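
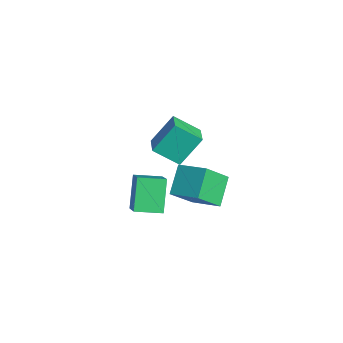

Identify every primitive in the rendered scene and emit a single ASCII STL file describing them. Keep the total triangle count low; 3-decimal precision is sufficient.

solid 
facet normal -0.889 0.319 -0.329
outer loop
vertex -4.087 3.879 -0.27
vertex -3.272 5.112 -1.279
vertex -3.99 2.531 -1.838
endloop
endfacet
facet normal -0.455 -0.689 0.564
outer loop
vertex -2.808 2.108 -1.401
vertex -4.087 3.879 -0.27
vertex -3.99 2.531 -1.838
endloop
endfacet
facet normal -0.889 0.319 -0.329
outer loop
vertex -3.99 2.531 -1.838
vertex -3.272 5.112 -1.279
vertex -3.175 3.764 -2.847
endloop
endfacet
facet normal 0.047 -0.651 -0.758
outer loop
vertex -3.175 3.764 -2.847
vertex -2.808 2.108 -1.401
vertex -3.99 2.531 -1.838
endloop
endfacet
facet normal -0.047 0.651 0.758
outer loop
vertex -4.087 3.879 -0.27
vertex -2.09 4.689 -0.842
vertex -3.272 5.112 -1.279
endloop
endfacet
facet normal -0.455 -0.689 0.564
outer loop
vertex -2.905 3.456 0.167
vertex -4.087 3.879 -0.27
vertex -2.808 2.108 -1.401
endloop
endfacet
facet normal -0.047 0.651 0.758
outer loop
vertex -2.905 3.456 0.167
vertex -2.09 4.689 -0.842
vertex -4.087 3.879 -0.27
endloop
endfacet
facet normal 0.455 0.689 -0.564
outer loop
vertex -3.272 5.112 -1.279
vertex -2.09 4.689 -0.842
vertex -3.175 3.764 -2.847
endloop
endfacet
facet normal 0.047 -0.651 -0.758
outer loop
vertex -1.993 3.341 -2.41
vertex -2.808 2.108 -1.401
vertex -3.175 3.764 -2.847
endloop
endfacet
facet normal 0.455 0.689 -0.564
outer loop
vertex -3.175 3.764 -2.847
vertex -2.09 4.689 -0.842
vertex -1.993 3.341 -2.41
endloop
endfacet
facet normal 0.889 -0.319 0.329
outer loop
vertex -1.993 3.341 -2.41
vertex -2.905 3.456 0.167
vertex -2.808 2.108 -1.401
endloop
endfacet
facet normal 0.889 -0.319 0.329
outer loop
vertex -2.09 4.689 -0.842
vertex -2.905 3.456 0.167
vertex -1.993 3.341 -2.41
endloop
endfacet
facet normal -0.622 0.544 0.563
outer loop
vertex 2.064 1.434 2.418
vertex 3.397 2.347 3.008
vertex 1.834 2.766 0.877
endloop
endfacet
facet normal -0.775 -0.531 -0.343
outer loop
vertex 2.923 1.813 -0.108
vertex 2.064 1.434 2.418
vertex 1.834 2.766 0.877
endloop
endfacet
facet normal -0.622 0.545 0.563
outer loop
vertex 1.834 2.766 0.877
vertex 3.397 2.347 3.008
vertex 3.168 3.679 1.467
endloop
endfacet
facet normal -0.112 0.649 -0.752
outer loop
vertex 3.168 3.679 1.467
vertex 2.923 1.813 -0.108
vertex 1.834 2.766 0.877
endloop
endfacet
facet normal 0.112 -0.649 0.752
outer loop
vertex 2.064 1.434 2.418
vertex 4.486 1.394 2.023
vertex 3.397 2.347 3.008
endloop
endfacet
facet normal -0.775 -0.530 -0.343
outer loop
vertex 3.152 0.481 1.433
vertex 2.064 1.434 2.418
vertex 2.923 1.813 -0.108
endloop
endfacet
facet normal 0.112 -0.650 0.752
outer loop
vertex 3.152 0.481 1.433
vertex 4.486 1.394 2.023
vertex 2.064 1.434 2.418
endloop
endfacet
facet normal 0.775 0.531 0.343
outer loop
vertex 3.397 2.347 3.008
vertex 4.486 1.394 2.023
vertex 3.168 3.679 1.467
endloop
endfacet
facet normal -0.112 0.649 -0.752
outer loop
vertex 4.256 2.726 0.482
vertex 2.923 1.813 -0.108
vertex 3.168 3.679 1.467
endloop
endfacet
facet normal 0.775 0.531 0.343
outer loop
vertex 3.168 3.679 1.467
vertex 4.486 1.394 2.023
vertex 4.256 2.726 0.482
endloop
endfacet
facet normal 0.622 -0.544 -0.563
outer loop
vertex 4.256 2.726 0.482
vertex 3.152 0.481 1.433
vertex 2.923 1.813 -0.108
endloop
endfacet
facet normal 0.622 -0.544 -0.563
outer loop
vertex 4.486 1.394 2.023
vertex 3.152 0.481 1.433
vertex 4.256 2.726 0.482
endloop
endfacet
facet normal -0.730 0.164 -0.664
outer loop
vertex -0.763 0.151 -0.685
vertex -0.227 1.552 -0.929
vertex 0.414 -0.556 -2.153
endloop
endfacet
facet normal -0.353 -0.922 0.161
outer loop
vertex 1.647 -0.832 -1.031
vertex -0.763 0.151 -0.685
vertex 0.414 -0.556 -2.153
endloop
endfacet
facet normal -0.730 0.164 -0.664
outer loop
vertex 0.414 -0.556 -2.153
vertex -0.227 1.552 -0.929
vertex 0.95 0.845 -2.397
endloop
endfacet
facet normal 0.586 -0.351 -0.730
outer loop
vertex 0.95 0.845 -2.397
vertex 1.647 -0.832 -1.031
vertex 0.414 -0.556 -2.153
endloop
endfacet
facet normal -0.586 0.351 0.730
outer loop
vertex -0.763 0.151 -0.685
vertex 1.006 1.276 0.193
vertex -0.227 1.552 -0.929
endloop
endfacet
facet normal -0.353 -0.922 0.161
outer loop
vertex 0.47 -0.125 0.437
vertex -0.763 0.151 -0.685
vertex 1.647 -0.832 -1.031
endloop
endfacet
facet normal -0.586 0.351 0.730
outer loop
vertex 0.47 -0.125 0.437
vertex 1.006 1.276 0.193
vertex -0.763 0.151 -0.685
endloop
endfacet
facet normal 0.353 0.922 -0.161
outer loop
vertex -0.227 1.552 -0.929
vertex 1.006 1.276 0.193
vertex 0.95 0.845 -2.397
endloop
endfacet
facet normal 0.586 -0.351 -0.730
outer loop
vertex 2.183 0.569 -1.275
vertex 1.647 -0.832 -1.031
vertex 0.95 0.845 -2.397
endloop
endfacet
facet normal 0.353 0.922 -0.161
outer loop
vertex 0.95 0.845 -2.397
vertex 1.006 1.276 0.193
vertex 2.183 0.569 -1.275
endloop
endfacet
facet normal 0.730 -0.164 0.664
outer loop
vertex 2.183 0.569 -1.275
vertex 0.47 -0.125 0.437
vertex 1.647 -0.832 -1.031
endloop
endfacet
facet normal 0.730 -0.164 0.664
outer loop
vertex 1.006 1.276 0.193
vertex 0.47 -0.125 0.437
vertex 2.183 0.569 -1.275
endloop
endfacet

endsolid


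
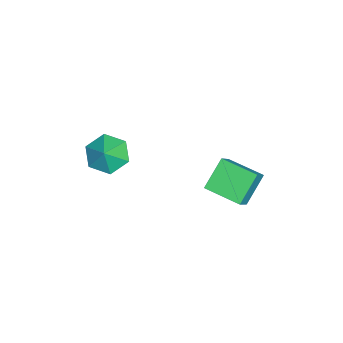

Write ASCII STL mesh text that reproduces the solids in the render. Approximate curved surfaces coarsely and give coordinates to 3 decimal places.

solid 
facet normal -0.666 -0.011 -0.746
outer loop
vertex 3.327 -1.214 0.048
vertex 2.561 -1.506 0.736
vertex 2.749 -0.469 0.553
endloop
endfacet
facet normal 0.822 0.557 0.118
outer loop
vertex 3.327 -1.214 0.048
vertex 2.749 -0.469 0.553
vertex 3.299 -1.494 1.564
endloop
endfacet
facet normal -0.666 -0.011 -0.746
outer loop
vertex 2.749 -0.469 0.553
vertex 2.561 -1.506 0.736
vertex 1.983 -0.76 1.241
endloop
endfacet
facet normal 0.266 0.745 0.611
outer loop
vertex 2.749 -0.469 0.553
vertex 1.983 -0.76 1.241
vertex 3.299 -1.494 1.564
endloop
endfacet
facet normal -0.665 -0.010 -0.746
outer loop
vertex 1.983 -0.76 1.241
vertex 2.561 -1.506 0.736
vertex 1.794 -1.798 1.424
endloop
endfacet
facet normal -0.130 0.195 0.972
outer loop
vertex 1.983 -0.76 1.241
vertex 1.794 -1.798 1.424
vertex 3.299 -1.494 1.564
endloop
endfacet
facet normal -0.665 -0.010 -0.746
outer loop
vertex 1.794 -1.798 1.424
vertex 2.561 -1.506 0.736
vertex 2.372 -2.543 0.919
endloop
endfacet
facet normal 0.032 -0.544 0.839
outer loop
vertex 1.794 -1.798 1.424
vertex 2.372 -2.543 0.919
vertex 3.299 -1.494 1.564
endloop
endfacet
facet normal -0.665 -0.010 -0.746
outer loop
vertex 2.372 -2.543 0.919
vertex 2.561 -1.506 0.736
vertex 3.139 -2.251 0.231
endloop
endfacet
facet normal 0.588 -0.732 0.345
outer loop
vertex 2.372 -2.543 0.919
vertex 3.139 -2.251 0.231
vertex 3.299 -1.494 1.564
endloop
endfacet
facet normal -0.666 -0.011 -0.746
outer loop
vertex 3.139 -2.251 0.231
vertex 2.561 -1.506 0.736
vertex 3.327 -1.214 0.048
endloop
endfacet
facet normal 0.983 -0.181 -0.015
outer loop
vertex 3.139 -2.251 0.231
vertex 3.327 -1.214 0.048
vertex 3.299 -1.494 1.564
endloop
endfacet
facet normal -0.678 0.124 -0.725
outer loop
vertex -1.688 3.422 -3.216
vertex -1.05 5.209 -3.508
vertex -0.501 2.799 -4.433
endloop
endfacet
facet normal -0.332 -0.931 0.152
outer loop
vertex 0.53 2.611 -3.332
vertex -1.688 3.422 -3.216
vertex -0.501 2.799 -4.433
endloop
endfacet
facet normal -0.678 0.123 -0.724
outer loop
vertex -0.501 2.799 -4.433
vertex -1.05 5.209 -3.508
vertex 0.136 4.586 -4.725
endloop
endfacet
facet normal 0.656 -0.344 -0.673
outer loop
vertex 0.136 4.586 -4.725
vertex 0.53 2.611 -3.332
vertex -0.501 2.799 -4.433
endloop
endfacet
facet normal -0.655 0.344 0.672
outer loop
vertex -1.688 3.422 -3.216
vertex -0.019 5.021 -2.407
vertex -1.05 5.209 -3.508
endloop
endfacet
facet normal -0.332 -0.931 0.153
outer loop
vertex -0.656 3.234 -2.115
vertex -1.688 3.422 -3.216
vertex 0.53 2.611 -3.332
endloop
endfacet
facet normal -0.655 0.344 0.673
outer loop
vertex -0.656 3.234 -2.115
vertex -0.019 5.021 -2.407
vertex -1.688 3.422 -3.216
endloop
endfacet
facet normal 0.332 0.931 -0.152
outer loop
vertex -1.05 5.209 -3.508
vertex -0.019 5.021 -2.407
vertex 0.136 4.586 -4.725
endloop
endfacet
facet normal 0.655 -0.344 -0.673
outer loop
vertex 1.168 4.398 -3.624
vertex 0.53 2.611 -3.332
vertex 0.136 4.586 -4.725
endloop
endfacet
facet normal 0.332 0.931 -0.152
outer loop
vertex 0.136 4.586 -4.725
vertex -0.019 5.021 -2.407
vertex 1.168 4.398 -3.624
endloop
endfacet
facet normal 0.678 -0.124 0.724
outer loop
vertex 1.168 4.398 -3.624
vertex -0.656 3.234 -2.115
vertex 0.53 2.611 -3.332
endloop
endfacet
facet normal 0.678 -0.123 0.725
outer loop
vertex -0.019 5.021 -2.407
vertex -0.656 3.234 -2.115
vertex 1.168 4.398 -3.624
endloop
endfacet

endsolid


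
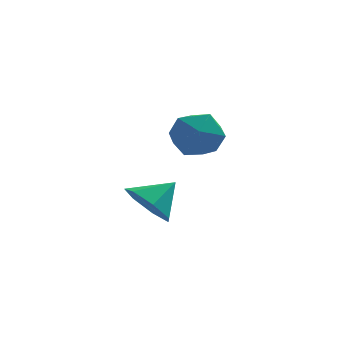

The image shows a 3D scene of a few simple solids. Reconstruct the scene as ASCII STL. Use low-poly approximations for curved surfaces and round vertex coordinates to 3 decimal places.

solid 
facet normal -0.682 -0.398 -0.613
outer loop
vertex 1.737 -1.16 0.292
vertex 1.113 -0.512 0.566
vertex 1.728 -0.471 -0.145
endloop
endfacet
facet normal 0.989 -0.068 -0.128
outer loop
vertex 1.737 -1.16 0.292
vertex 1.728 -0.471 -0.145
vertex 1.947 -0.028 1.314
endloop
endfacet
facet normal -0.683 -0.397 -0.613
outer loop
vertex 1.728 -0.471 -0.145
vertex 1.113 -0.512 0.566
vertex 1.256 0.187 -0.046
endloop
endfacet
facet normal 0.756 0.586 -0.291
outer loop
vertex 1.728 -0.471 -0.145
vertex 1.256 0.187 -0.046
vertex 1.947 -0.028 1.314
endloop
endfacet
facet normal -0.683 -0.397 -0.613
outer loop
vertex 1.256 0.187 -0.046
vertex 1.113 -0.512 0.566
vertex 0.677 0.319 0.514
endloop
endfacet
facet normal 0.247 0.969 0.027
outer loop
vertex 1.256 0.187 -0.046
vertex 0.677 0.319 0.514
vertex 1.947 -0.028 1.314
endloop
endfacet
facet normal -0.683 -0.397 -0.613
outer loop
vertex 0.677 0.319 0.514
vertex 1.113 -0.512 0.566
vertex 0.427 -0.175 1.112
endloop
endfacet
facet normal -0.155 0.792 0.590
outer loop
vertex 0.677 0.319 0.514
vertex 0.427 -0.175 1.112
vertex 1.947 -0.028 1.314
endloop
endfacet
facet normal -0.683 -0.398 -0.613
outer loop
vertex 0.427 -0.175 1.112
vertex 1.113 -0.512 0.566
vertex 0.694 -0.923 1.3
endloop
endfacet
facet normal -0.147 0.191 0.970
outer loop
vertex 0.427 -0.175 1.112
vertex 0.694 -0.923 1.3
vertex 1.947 -0.028 1.314
endloop
endfacet
facet normal -0.684 -0.397 -0.612
outer loop
vertex 0.694 -0.923 1.3
vertex 1.113 -0.512 0.566
vertex 1.276 -1.362 0.935
endloop
endfacet
facet normal 0.265 -0.384 0.884
outer loop
vertex 0.694 -0.923 1.3
vertex 1.276 -1.362 0.935
vertex 1.947 -0.028 1.314
endloop
endfacet
facet normal -0.682 -0.397 -0.614
outer loop
vertex 1.276 -1.362 0.935
vertex 1.113 -0.512 0.566
vertex 1.737 -1.16 0.292
endloop
endfacet
facet normal 0.771 -0.500 0.395
outer loop
vertex 1.276 -1.362 0.935
vertex 1.737 -1.16 0.292
vertex 1.947 -0.028 1.314
endloop
endfacet
facet normal -0.964 -0.130 0.231
outer loop
vertex 1.797 3.286 2.157
vertex 1.917 2.276 2.089
vertex 2.067 2.748 2.98
endloop
endfacet
facet normal -0.707 0.463 0.535
outer loop
vertex 1.797 3.286 2.157
vertex 2.067 2.748 2.98
vertex 2.511 3.646 2.789
endloop
endfacet
facet normal -0.462 0.887 0.016
outer loop
vertex 1.797 3.286 2.157
vertex 2.511 3.646 2.789
vertex 2.635 3.729 1.78
endloop
endfacet
facet normal -0.567 0.556 -0.608
outer loop
vertex 1.797 3.286 2.157
vertex 2.635 3.729 1.78
vertex 2.268 2.882 1.348
endloop
endfacet
facet normal -0.877 -0.072 -0.475
outer loop
vertex 1.797 3.286 2.157
vertex 2.268 2.882 1.348
vertex 1.917 2.276 2.089
endloop
endfacet
facet normal -0.155 0.278 0.948
outer loop
vertex 2.511 3.646 2.789
vertex 2.067 2.748 2.98
vertex 3.072 2.858 3.112
endloop
endfacet
facet normal -0.572 -0.681 0.457
outer loop
vertex 2.067 2.748 2.98
vertex 1.917 2.276 2.089
vertex 2.705 2.011 2.68
endloop
endfacet
facet normal -0.431 -0.588 -0.685
outer loop
vertex 1.917 2.276 2.089
vertex 2.268 2.882 1.348
vertex 2.829 2.094 1.671
endloop
endfacet
facet normal 0.071 0.428 -0.901
outer loop
vertex 2.268 2.882 1.348
vertex 2.635 3.729 1.78
vertex 3.273 2.992 1.48
endloop
endfacet
facet normal 0.242 0.964 0.109
outer loop
vertex 2.635 3.729 1.78
vertex 2.511 3.646 2.789
vertex 3.423 3.464 2.371
endloop
endfacet
facet normal 0.567 -0.556 0.608
outer loop
vertex 3.543 2.454 2.303
vertex 3.072 2.858 3.112
vertex 2.705 2.011 2.68
endloop
endfacet
facet normal 0.462 -0.887 -0.016
outer loop
vertex 3.543 2.454 2.303
vertex 2.705 2.011 2.68
vertex 2.829 2.094 1.671
endloop
endfacet
facet normal 0.707 -0.463 -0.535
outer loop
vertex 3.543 2.454 2.303
vertex 2.829 2.094 1.671
vertex 3.273 2.992 1.48
endloop
endfacet
facet normal 0.964 0.130 -0.231
outer loop
vertex 3.543 2.454 2.303
vertex 3.273 2.992 1.48
vertex 3.423 3.464 2.371
endloop
endfacet
facet normal 0.877 0.072 0.475
outer loop
vertex 3.543 2.454 2.303
vertex 3.423 3.464 2.371
vertex 3.072 2.858 3.112
endloop
endfacet
facet normal -0.071 -0.428 0.901
outer loop
vertex 2.705 2.011 2.68
vertex 3.072 2.858 3.112
vertex 2.067 2.748 2.98
endloop
endfacet
facet normal -0.242 -0.964 -0.109
outer loop
vertex 2.829 2.094 1.671
vertex 2.705 2.011 2.68
vertex 1.917 2.276 2.089
endloop
endfacet
facet normal 0.155 -0.278 -0.948
outer loop
vertex 3.273 2.992 1.48
vertex 2.829 2.094 1.671
vertex 2.268 2.882 1.348
endloop
endfacet
facet normal 0.572 0.681 -0.457
outer loop
vertex 3.423 3.464 2.371
vertex 3.273 2.992 1.48
vertex 2.635 3.729 1.78
endloop
endfacet
facet normal 0.431 0.588 0.685
outer loop
vertex 3.072 2.858 3.112
vertex 3.423 3.464 2.371
vertex 2.511 3.646 2.789
endloop
endfacet

endsolid


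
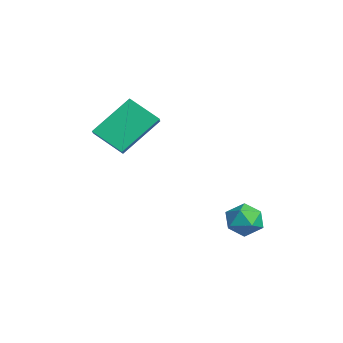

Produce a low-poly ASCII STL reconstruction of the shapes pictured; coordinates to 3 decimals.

solid 
facet normal -0.273 0.730 0.626
outer loop
vertex 0.727 1.849 -1.559
vertex 0.679 1.278 -0.914
vertex 1.42 1.69 -1.072
endloop
endfacet
facet normal 0.149 0.983 0.109
outer loop
vertex 0.727 1.849 -1.559
vertex 1.42 1.69 -1.072
vertex 1.503 1.772 -1.926
endloop
endfacet
facet normal -0.161 0.840 -0.518
outer loop
vertex 0.727 1.849 -1.559
vertex 1.503 1.772 -1.926
vertex 0.813 1.411 -2.297
endloop
endfacet
facet normal -0.775 0.500 -0.387
outer loop
vertex 0.727 1.849 -1.559
vertex 0.813 1.411 -2.297
vertex 0.304 1.106 -1.671
endloop
endfacet
facet normal -0.843 0.432 0.320
outer loop
vertex 0.727 1.849 -1.559
vertex 0.304 1.106 -1.671
vertex 0.679 1.278 -0.914
endloop
endfacet
facet normal 0.766 0.628 0.135
outer loop
vertex 1.503 1.772 -1.926
vertex 1.42 1.69 -1.072
vertex 1.936 1.154 -1.509
endloop
endfacet
facet normal 0.085 0.219 0.972
outer loop
vertex 1.42 1.69 -1.072
vertex 0.679 1.278 -0.914
vertex 1.427 0.849 -0.883
endloop
endfacet
facet normal -0.838 -0.266 0.476
outer loop
vertex 0.679 1.278 -0.914
vertex 0.304 1.106 -1.671
vertex 0.737 0.488 -1.254
endloop
endfacet
facet normal -0.728 -0.156 -0.668
outer loop
vertex 0.304 1.106 -1.671
vertex 0.813 1.411 -2.297
vertex 0.82 0.57 -2.108
endloop
endfacet
facet normal 0.264 0.398 -0.879
outer loop
vertex 0.813 1.411 -2.297
vertex 1.503 1.772 -1.926
vertex 1.561 0.982 -2.266
endloop
endfacet
facet normal 0.775 -0.500 0.387
outer loop
vertex 1.513 0.411 -1.621
vertex 1.936 1.154 -1.509
vertex 1.427 0.849 -0.883
endloop
endfacet
facet normal 0.161 -0.840 0.518
outer loop
vertex 1.513 0.411 -1.621
vertex 1.427 0.849 -0.883
vertex 0.737 0.488 -1.254
endloop
endfacet
facet normal -0.149 -0.983 -0.109
outer loop
vertex 1.513 0.411 -1.621
vertex 0.737 0.488 -1.254
vertex 0.82 0.57 -2.108
endloop
endfacet
facet normal 0.273 -0.730 -0.626
outer loop
vertex 1.513 0.411 -1.621
vertex 0.82 0.57 -2.108
vertex 1.561 0.982 -2.266
endloop
endfacet
facet normal 0.843 -0.432 -0.320
outer loop
vertex 1.513 0.411 -1.621
vertex 1.561 0.982 -2.266
vertex 1.936 1.154 -1.509
endloop
endfacet
facet normal 0.728 0.156 0.668
outer loop
vertex 1.427 0.849 -0.883
vertex 1.936 1.154 -1.509
vertex 1.42 1.69 -1.072
endloop
endfacet
facet normal -0.264 -0.398 0.879
outer loop
vertex 0.737 0.488 -1.254
vertex 1.427 0.849 -0.883
vertex 0.679 1.278 -0.914
endloop
endfacet
facet normal -0.766 -0.628 -0.135
outer loop
vertex 0.82 0.57 -2.108
vertex 0.737 0.488 -1.254
vertex 0.304 1.106 -1.671
endloop
endfacet
facet normal -0.085 -0.219 -0.972
outer loop
vertex 1.561 0.982 -2.266
vertex 0.82 0.57 -2.108
vertex 0.813 1.411 -2.297
endloop
endfacet
facet normal 0.838 0.266 -0.476
outer loop
vertex 1.936 1.154 -1.509
vertex 1.561 0.982 -2.266
vertex 1.503 1.772 -1.926
endloop
endfacet
facet normal -0.542 -0.620 0.568
outer loop
vertex -1.927 -2.571 4.175
vertex -2.687 -2.323 3.72
vertex -1.592 -4.178 2.74
endloop
endfacet
facet normal 0.827 -0.269 0.494
outer loop
vertex -0.753 -3.217 1.86
vertex -1.927 -2.571 4.175
vertex -1.592 -4.178 2.74
endloop
endfacet
facet normal -0.542 -0.620 0.568
outer loop
vertex -1.592 -4.178 2.74
vertex -2.687 -2.323 3.72
vertex -2.352 -3.93 2.285
endloop
endfacet
facet normal 0.154 -0.737 -0.658
outer loop
vertex -2.352 -3.93 2.285
vertex -0.753 -3.217 1.86
vertex -1.592 -4.178 2.74
endloop
endfacet
facet normal -0.154 0.737 0.658
outer loop
vertex -1.927 -2.571 4.175
vertex -1.848 -1.362 2.84
vertex -2.687 -2.323 3.72
endloop
endfacet
facet normal 0.827 -0.269 0.494
outer loop
vertex -1.088 -1.61 3.295
vertex -1.927 -2.571 4.175
vertex -0.753 -3.217 1.86
endloop
endfacet
facet normal -0.154 0.737 0.658
outer loop
vertex -1.088 -1.61 3.295
vertex -1.848 -1.362 2.84
vertex -1.927 -2.571 4.175
endloop
endfacet
facet normal -0.827 0.269 -0.494
outer loop
vertex -2.687 -2.323 3.72
vertex -1.848 -1.362 2.84
vertex -2.352 -3.93 2.285
endloop
endfacet
facet normal 0.154 -0.737 -0.658
outer loop
vertex -1.513 -2.969 1.405
vertex -0.753 -3.217 1.86
vertex -2.352 -3.93 2.285
endloop
endfacet
facet normal -0.827 0.269 -0.494
outer loop
vertex -2.352 -3.93 2.285
vertex -1.848 -1.362 2.84
vertex -1.513 -2.969 1.405
endloop
endfacet
facet normal 0.542 0.620 -0.568
outer loop
vertex -1.513 -2.969 1.405
vertex -1.088 -1.61 3.295
vertex -0.753 -3.217 1.86
endloop
endfacet
facet normal 0.542 0.620 -0.568
outer loop
vertex -1.848 -1.362 2.84
vertex -1.088 -1.61 3.295
vertex -1.513 -2.969 1.405
endloop
endfacet

endsolid


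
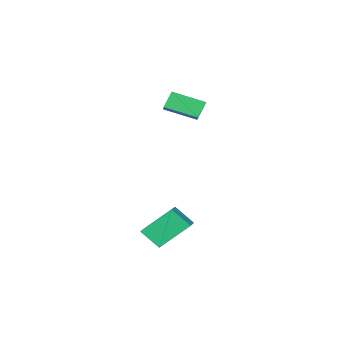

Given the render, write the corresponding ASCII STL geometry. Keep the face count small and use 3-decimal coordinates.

solid 
facet normal -0.379 0.614 -0.693
outer loop
vertex 0.078 2.891 -3.04
vertex 0.871 3.702 -2.755
vertex 1.218 2.208 -4.269
endloop
endfacet
facet normal -0.678 -0.694 -0.243
outer loop
vertex 1.669 1.478 -3.445
vertex 0.078 2.891 -3.04
vertex 1.218 2.208 -4.269
endloop
endfacet
facet normal -0.379 0.614 -0.692
outer loop
vertex 1.218 2.208 -4.269
vertex 0.871 3.702 -2.755
vertex 2.011 3.02 -3.984
endloop
endfacet
facet normal 0.630 -0.377 -0.679
outer loop
vertex 2.011 3.02 -3.984
vertex 1.669 1.478 -3.445
vertex 1.218 2.208 -4.269
endloop
endfacet
facet normal -0.630 0.377 0.679
outer loop
vertex 0.078 2.891 -3.04
vertex 1.322 2.972 -1.931
vertex 0.871 3.702 -2.755
endloop
endfacet
facet normal -0.678 -0.693 -0.244
outer loop
vertex 0.529 2.16 -2.216
vertex 0.078 2.891 -3.04
vertex 1.669 1.478 -3.445
endloop
endfacet
facet normal -0.630 0.377 0.679
outer loop
vertex 0.529 2.16 -2.216
vertex 1.322 2.972 -1.931
vertex 0.078 2.891 -3.04
endloop
endfacet
facet normal 0.678 0.694 0.244
outer loop
vertex 0.871 3.702 -2.755
vertex 1.322 2.972 -1.931
vertex 2.011 3.02 -3.984
endloop
endfacet
facet normal 0.630 -0.377 -0.679
outer loop
vertex 2.462 2.289 -3.16
vertex 1.669 1.478 -3.445
vertex 2.011 3.02 -3.984
endloop
endfacet
facet normal 0.678 0.693 0.244
outer loop
vertex 2.011 3.02 -3.984
vertex 1.322 2.972 -1.931
vertex 2.462 2.289 -3.16
endloop
endfacet
facet normal 0.379 -0.614 0.692
outer loop
vertex 2.462 2.289 -3.16
vertex 0.529 2.16 -2.216
vertex 1.669 1.478 -3.445
endloop
endfacet
facet normal 0.379 -0.613 0.693
outer loop
vertex 1.322 2.972 -1.931
vertex 0.529 2.16 -2.216
vertex 2.462 2.289 -3.16
endloop
endfacet
facet normal -0.529 -0.084 0.845
outer loop
vertex -2.261 -1.79 3.073
vertex -3.363 -0.693 2.492
vertex -2.869 -2.648 2.607
endloop
endfacet
facet normal 0.664 -0.661 0.350
outer loop
vertex -2.357 -2.567 1.788
vertex -2.261 -1.79 3.073
vertex -2.869 -2.648 2.607
endloop
endfacet
facet normal -0.528 -0.084 0.845
outer loop
vertex -2.869 -2.648 2.607
vertex -3.363 -0.693 2.492
vertex -3.972 -1.551 2.026
endloop
endfacet
facet normal -0.529 -0.746 -0.404
outer loop
vertex -3.972 -1.551 2.026
vertex -2.357 -2.567 1.788
vertex -2.869 -2.648 2.607
endloop
endfacet
facet normal 0.529 0.746 0.405
outer loop
vertex -2.261 -1.79 3.073
vertex -2.851 -0.612 1.673
vertex -3.363 -0.693 2.492
endloop
endfacet
facet normal 0.663 -0.661 0.350
outer loop
vertex -1.748 -1.709 2.254
vertex -2.261 -1.79 3.073
vertex -2.357 -2.567 1.788
endloop
endfacet
facet normal 0.529 0.746 0.405
outer loop
vertex -1.748 -1.709 2.254
vertex -2.851 -0.612 1.673
vertex -2.261 -1.79 3.073
endloop
endfacet
facet normal -0.664 0.661 -0.350
outer loop
vertex -3.363 -0.693 2.492
vertex -2.851 -0.612 1.673
vertex -3.972 -1.551 2.026
endloop
endfacet
facet normal -0.529 -0.746 -0.405
outer loop
vertex -3.459 -1.47 1.207
vertex -2.357 -2.567 1.788
vertex -3.972 -1.551 2.026
endloop
endfacet
facet normal -0.664 0.661 -0.350
outer loop
vertex -3.972 -1.551 2.026
vertex -2.851 -0.612 1.673
vertex -3.459 -1.47 1.207
endloop
endfacet
facet normal 0.529 0.084 -0.845
outer loop
vertex -3.459 -1.47 1.207
vertex -1.748 -1.709 2.254
vertex -2.357 -2.567 1.788
endloop
endfacet
facet normal 0.529 0.084 -0.845
outer loop
vertex -2.851 -0.612 1.673
vertex -1.748 -1.709 2.254
vertex -3.459 -1.47 1.207
endloop
endfacet

endsolid


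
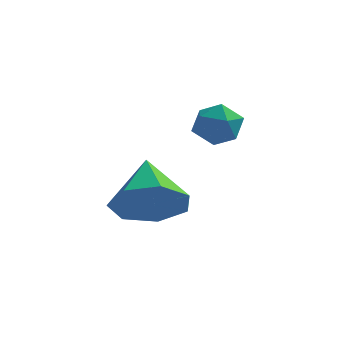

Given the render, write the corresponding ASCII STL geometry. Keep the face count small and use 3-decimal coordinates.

solid 
facet normal 0.288 -0.779 -0.557
outer loop
vertex -1.862 -2.097 -3.748
vertex -2.764 -2.181 -4.097
vertex -2.026 -1.658 -4.447
endloop
endfacet
facet normal 0.679 0.683 0.270
outer loop
vertex -1.862 -2.097 -3.748
vertex -2.026 -1.658 -4.447
vertex -3.216 -0.959 -3.223
endloop
endfacet
facet normal 0.289 -0.779 -0.556
outer loop
vertex -2.026 -1.658 -4.447
vertex -2.764 -2.181 -4.097
vertex -2.745 -1.613 -4.883
endloop
endfacet
facet normal 0.238 0.925 -0.297
outer loop
vertex -2.026 -1.658 -4.447
vertex -2.745 -1.613 -4.883
vertex -3.216 -0.959 -3.223
endloop
endfacet
facet normal 0.289 -0.779 -0.556
outer loop
vertex -2.745 -1.613 -4.883
vertex -2.764 -2.181 -4.097
vertex -3.478 -1.996 -4.727
endloop
endfacet
facet normal -0.488 0.756 -0.436
outer loop
vertex -2.745 -1.613 -4.883
vertex -3.478 -1.996 -4.727
vertex -3.216 -0.959 -3.223
endloop
endfacet
facet normal 0.290 -0.779 -0.557
outer loop
vertex -3.478 -1.996 -4.727
vertex -2.764 -2.181 -4.097
vertex -3.673 -2.519 -4.097
endloop
endfacet
facet normal -0.952 0.303 -0.043
outer loop
vertex -3.478 -1.996 -4.727
vertex -3.673 -2.519 -4.097
vertex -3.216 -0.959 -3.223
endloop
endfacet
facet normal 0.289 -0.778 -0.557
outer loop
vertex -3.673 -2.519 -4.097
vertex -2.764 -2.181 -4.097
vertex -3.183 -2.788 -3.467
endloop
endfacet
facet normal -0.805 -0.093 0.586
outer loop
vertex -3.673 -2.519 -4.097
vertex -3.183 -2.788 -3.467
vertex -3.216 -0.959 -3.223
endloop
endfacet
facet normal 0.289 -0.778 -0.558
outer loop
vertex -3.183 -2.788 -3.467
vertex -2.764 -2.181 -4.097
vertex -2.378 -2.6 -3.312
endloop
endfacet
facet normal -0.157 -0.133 0.979
outer loop
vertex -3.183 -2.788 -3.467
vertex -2.378 -2.6 -3.312
vertex -3.216 -0.959 -3.223
endloop
endfacet
facet normal 0.288 -0.779 -0.557
outer loop
vertex -2.378 -2.6 -3.312
vertex -2.764 -2.181 -4.097
vertex -1.862 -2.097 -3.748
endloop
endfacet
facet normal 0.503 0.211 0.838
outer loop
vertex -2.378 -2.6 -3.312
vertex -1.862 -2.097 -3.748
vertex -3.216 -0.959 -3.223
endloop
endfacet
facet normal 0.032 0.950 -0.310
outer loop
vertex -1.073 -1.071 -2.094
vertex -1.72 -1.027 -2.026
vertex -1.33 -0.877 -1.526
endloop
endfacet
facet normal 0.636 0.771 0.025
outer loop
vertex -1.073 -1.071 -2.094
vertex -1.33 -0.877 -1.526
vertex -0.827 -1.292 -1.533
endloop
endfacet
facet normal 0.923 0.215 -0.320
outer loop
vertex -1.073 -1.071 -2.094
vertex -0.827 -1.292 -1.533
vertex -0.907 -1.698 -2.037
endloop
endfacet
facet normal 0.495 0.052 -0.867
outer loop
vertex -1.073 -1.071 -2.094
vertex -0.907 -1.698 -2.037
vertex -1.459 -1.534 -2.342
endloop
endfacet
facet normal -0.056 0.507 -0.860
outer loop
vertex -1.073 -1.071 -2.094
vertex -1.459 -1.534 -2.342
vertex -1.72 -1.027 -2.026
endloop
endfacet
facet normal 0.469 0.557 0.685
outer loop
vertex -0.827 -1.292 -1.533
vertex -1.33 -0.877 -1.526
vertex -1.321 -1.386 -1.118
endloop
endfacet
facet normal -0.511 0.847 0.144
outer loop
vertex -1.33 -0.877 -1.526
vertex -1.72 -1.027 -2.026
vertex -1.873 -1.222 -1.423
endloop
endfacet
facet normal -0.652 0.130 -0.747
outer loop
vertex -1.72 -1.027 -2.026
vertex -1.459 -1.534 -2.342
vertex -1.953 -1.628 -1.927
endloop
endfacet
facet normal 0.240 -0.605 -0.760
outer loop
vertex -1.459 -1.534 -2.342
vertex -0.907 -1.698 -2.037
vertex -1.45 -2.043 -1.934
endloop
endfacet
facet normal 0.932 -0.340 0.126
outer loop
vertex -0.907 -1.698 -2.037
vertex -0.827 -1.292 -1.533
vertex -1.06 -1.893 -1.434
endloop
endfacet
facet normal -0.495 -0.052 0.867
outer loop
vertex -1.707 -1.849 -1.366
vertex -1.321 -1.386 -1.118
vertex -1.873 -1.222 -1.423
endloop
endfacet
facet normal -0.923 -0.215 0.320
outer loop
vertex -1.707 -1.849 -1.366
vertex -1.873 -1.222 -1.423
vertex -1.953 -1.628 -1.927
endloop
endfacet
facet normal -0.636 -0.771 -0.025
outer loop
vertex -1.707 -1.849 -1.366
vertex -1.953 -1.628 -1.927
vertex -1.45 -2.043 -1.934
endloop
endfacet
facet normal -0.032 -0.950 0.310
outer loop
vertex -1.707 -1.849 -1.366
vertex -1.45 -2.043 -1.934
vertex -1.06 -1.893 -1.434
endloop
endfacet
facet normal 0.056 -0.507 0.860
outer loop
vertex -1.707 -1.849 -1.366
vertex -1.06 -1.893 -1.434
vertex -1.321 -1.386 -1.118
endloop
endfacet
facet normal -0.240 0.605 0.760
outer loop
vertex -1.873 -1.222 -1.423
vertex -1.321 -1.386 -1.118
vertex -1.33 -0.877 -1.526
endloop
endfacet
facet normal -0.932 0.340 -0.126
outer loop
vertex -1.953 -1.628 -1.927
vertex -1.873 -1.222 -1.423
vertex -1.72 -1.027 -2.026
endloop
endfacet
facet normal -0.469 -0.557 -0.685
outer loop
vertex -1.45 -2.043 -1.934
vertex -1.953 -1.628 -1.927
vertex -1.459 -1.534 -2.342
endloop
endfacet
facet normal 0.511 -0.847 -0.144
outer loop
vertex -1.06 -1.893 -1.434
vertex -1.45 -2.043 -1.934
vertex -0.907 -1.698 -2.037
endloop
endfacet
facet normal 0.652 -0.130 0.747
outer loop
vertex -1.321 -1.386 -1.118
vertex -1.06 -1.893 -1.434
vertex -0.827 -1.292 -1.533
endloop
endfacet

endsolid


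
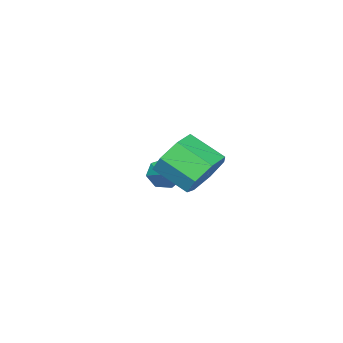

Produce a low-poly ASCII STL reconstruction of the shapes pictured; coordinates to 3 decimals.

solid 
facet normal -0.665 -0.639 -0.387
outer loop
vertex 1.459 -3.549 -1.363
vertex 1.057 -3.482 -0.782
vertex 1.038 -3.1 -1.38
endloop
endfacet
facet normal 0.535 0.475 -0.698
outer loop
vertex 1.459 -3.549 -1.363
vertex 1.038 -3.1 -1.38
vertex 2.063 -2.518 -0.198
endloop
endfacet
facet normal -0.666 -0.638 -0.386
outer loop
vertex 1.038 -3.1 -1.38
vertex 1.057 -3.482 -0.782
vertex 0.632 -2.938 -0.947
endloop
endfacet
facet normal -0.060 0.915 -0.399
outer loop
vertex 1.038 -3.1 -1.38
vertex 0.632 -2.938 -0.947
vertex 2.063 -2.518 -0.198
endloop
endfacet
facet normal -0.666 -0.638 -0.387
outer loop
vertex 0.632 -2.938 -0.947
vertex 1.057 -3.482 -0.782
vertex 0.545 -3.186 -0.389
endloop
endfacet
facet normal -0.415 0.854 0.315
outer loop
vertex 0.632 -2.938 -0.947
vertex 0.545 -3.186 -0.389
vertex 2.063 -2.518 -0.198
endloop
endfacet
facet normal -0.666 -0.639 -0.386
outer loop
vertex 0.545 -3.186 -0.389
vertex 1.057 -3.482 -0.782
vertex 0.845 -3.656 -0.128
endloop
endfacet
facet normal -0.262 0.336 0.905
outer loop
vertex 0.545 -3.186 -0.389
vertex 0.845 -3.656 -0.128
vertex 2.063 -2.518 -0.198
endloop
endfacet
facet normal -0.667 -0.638 -0.386
outer loop
vertex 0.845 -3.656 -0.128
vertex 1.057 -3.482 -0.782
vertex 1.304 -3.996 -0.359
endloop
endfacet
facet normal 0.284 -0.247 0.927
outer loop
vertex 0.845 -3.656 -0.128
vertex 1.304 -3.996 -0.359
vertex 2.063 -2.518 -0.198
endloop
endfacet
facet normal -0.665 -0.638 -0.387
outer loop
vertex 1.304 -3.996 -0.359
vertex 1.057 -3.482 -0.782
vertex 1.578 -3.948 -0.909
endloop
endfacet
facet normal 0.812 -0.457 0.364
outer loop
vertex 1.304 -3.996 -0.359
vertex 1.578 -3.948 -0.909
vertex 2.063 -2.518 -0.198
endloop
endfacet
facet normal -0.665 -0.639 -0.387
outer loop
vertex 1.578 -3.948 -0.909
vertex 1.057 -3.482 -0.782
vertex 1.459 -3.549 -1.363
endloop
endfacet
facet normal 0.923 -0.134 -0.360
outer loop
vertex 1.578 -3.948 -0.909
vertex 1.459 -3.549 -1.363
vertex 2.063 -2.518 -0.198
endloop
endfacet
facet normal -0.335 0.783 -0.523
outer loop
vertex 3.919 1.704 1.558
vertex 3.02 1.237 1.435
vertex 3.314 1.863 2.184
endloop
endfacet
facet normal 0.648 0.594 0.476
outer loop
vertex 3.919 1.704 1.558
vertex 3.314 1.863 2.184
vertex 4.438 0.489 2.368
endloop
endfacet
facet normal 0.649 0.595 0.474
outer loop
vertex 4.438 0.489 2.368
vertex 3.314 1.863 2.184
vertex 3.834 0.649 2.995
endloop
endfacet
facet normal 0.335 -0.784 0.523
outer loop
vertex 4.438 0.489 2.368
vertex 3.834 0.649 2.995
vertex 3.54 0.023 2.245
endloop
endfacet
facet normal -0.335 0.783 -0.523
outer loop
vertex 3.314 1.863 2.184
vertex 3.02 1.237 1.435
vertex 2.488 1.551 2.246
endloop
endfacet
facet normal -0.130 0.512 0.849
outer loop
vertex 3.314 1.863 2.184
vertex 2.488 1.551 2.246
vertex 3.834 0.649 2.995
endloop
endfacet
facet normal -0.130 0.512 0.849
outer loop
vertex 3.834 0.649 2.995
vertex 2.488 1.551 2.246
vertex 3.008 0.337 3.057
endloop
endfacet
facet normal 0.335 -0.784 0.523
outer loop
vertex 3.834 0.649 2.995
vertex 3.008 0.337 3.057
vertex 3.54 0.023 2.245
endloop
endfacet
facet normal -0.335 0.784 -0.523
outer loop
vertex 2.488 1.551 2.246
vertex 3.02 1.237 1.435
vertex 2.063 1.003 1.697
endloop
endfacet
facet normal -0.810 0.043 0.584
outer loop
vertex 2.488 1.551 2.246
vertex 2.063 1.003 1.697
vertex 3.008 0.337 3.057
endloop
endfacet
facet normal -0.810 0.043 0.584
outer loop
vertex 3.008 0.337 3.057
vertex 2.063 1.003 1.697
vertex 2.583 -0.212 2.508
endloop
endfacet
facet normal 0.336 -0.783 0.523
outer loop
vertex 3.008 0.337 3.057
vertex 2.583 -0.212 2.508
vertex 3.54 0.023 2.245
endloop
endfacet
facet normal -0.335 0.784 -0.523
outer loop
vertex 2.063 1.003 1.697
vertex 3.02 1.237 1.435
vertex 2.358 0.631 0.95
endloop
endfacet
facet normal -0.881 -0.457 -0.120
outer loop
vertex 2.063 1.003 1.697
vertex 2.358 0.631 0.95
vertex 2.583 -0.212 2.508
endloop
endfacet
facet normal -0.881 -0.457 -0.120
outer loop
vertex 2.583 -0.212 2.508
vertex 2.358 0.631 0.95
vertex 2.878 -0.584 1.761
endloop
endfacet
facet normal 0.336 -0.783 0.523
outer loop
vertex 2.583 -0.212 2.508
vertex 2.878 -0.584 1.761
vertex 3.54 0.023 2.245
endloop
endfacet
facet normal -0.335 0.784 -0.522
outer loop
vertex 2.358 0.631 0.95
vertex 3.02 1.237 1.435
vertex 3.152 0.716 0.568
endloop
endfacet
facet normal -0.288 -0.614 -0.735
outer loop
vertex 2.358 0.631 0.95
vertex 3.152 0.716 0.568
vertex 2.878 -0.584 1.761
endloop
endfacet
facet normal -0.288 -0.614 -0.735
outer loop
vertex 2.878 -0.584 1.761
vertex 3.152 0.716 0.568
vertex 3.672 -0.499 1.379
endloop
endfacet
facet normal 0.336 -0.783 0.523
outer loop
vertex 2.878 -0.584 1.761
vertex 3.672 -0.499 1.379
vertex 3.54 0.023 2.245
endloop
endfacet
facet normal -0.335 0.784 -0.522
outer loop
vertex 3.152 0.716 0.568
vertex 3.02 1.237 1.435
vertex 3.847 1.193 0.839
endloop
endfacet
facet normal 0.522 -0.308 -0.796
outer loop
vertex 3.152 0.716 0.568
vertex 3.847 1.193 0.839
vertex 3.672 -0.499 1.379
endloop
endfacet
facet normal 0.522 -0.308 -0.796
outer loop
vertex 3.672 -0.499 1.379
vertex 3.847 1.193 0.839
vertex 4.366 -0.021 1.649
endloop
endfacet
facet normal 0.336 -0.783 0.523
outer loop
vertex 3.672 -0.499 1.379
vertex 4.366 -0.021 1.649
vertex 3.54 0.023 2.245
endloop
endfacet
facet normal -0.335 0.783 -0.523
outer loop
vertex 3.847 1.193 0.839
vertex 3.02 1.237 1.435
vertex 3.919 1.704 1.558
endloop
endfacet
facet normal 0.939 0.230 -0.257
outer loop
vertex 3.847 1.193 0.839
vertex 3.919 1.704 1.558
vertex 4.366 -0.021 1.649
endloop
endfacet
facet normal 0.939 0.230 -0.257
outer loop
vertex 4.366 -0.021 1.649
vertex 3.919 1.704 1.558
vertex 4.438 0.489 2.368
endloop
endfacet
facet normal 0.335 -0.784 0.523
outer loop
vertex 4.366 -0.021 1.649
vertex 4.438 0.489 2.368
vertex 3.54 0.023 2.245
endloop
endfacet

endsolid


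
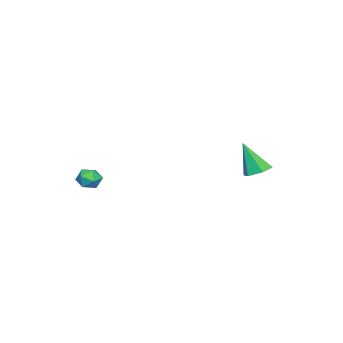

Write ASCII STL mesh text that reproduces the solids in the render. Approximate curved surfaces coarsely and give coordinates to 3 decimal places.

solid 
facet normal 0.263 0.938 -0.227
outer loop
vertex 1.881 -2.592 -3.108
vertex 1.578 -2.352 -2.469
vertex 2.296 -2.558 -2.488
endloop
endfacet
facet normal 0.722 0.469 -0.509
outer loop
vertex 1.881 -2.592 -3.108
vertex 2.296 -2.558 -2.488
vertex 2.355 -3.145 -2.945
endloop
endfacet
facet normal 0.356 0.030 -0.934
outer loop
vertex 1.881 -2.592 -3.108
vertex 2.355 -3.145 -2.945
vertex 1.675 -3.303 -3.209
endloop
endfacet
facet normal -0.331 0.226 -0.916
outer loop
vertex 1.881 -2.592 -3.108
vertex 1.675 -3.303 -3.209
vertex 1.195 -2.813 -2.915
endloop
endfacet
facet normal -0.388 0.787 -0.480
outer loop
vertex 1.881 -2.592 -3.108
vertex 1.195 -2.813 -2.915
vertex 1.578 -2.352 -2.469
endloop
endfacet
facet normal 0.996 0.081 0.025
outer loop
vertex 2.355 -3.145 -2.945
vertex 2.296 -2.558 -2.488
vertex 2.345 -3.247 -2.205
endloop
endfacet
facet normal 0.254 0.840 0.479
outer loop
vertex 2.296 -2.558 -2.488
vertex 1.578 -2.352 -2.469
vertex 1.865 -2.757 -1.911
endloop
endfacet
facet normal -0.800 0.596 0.071
outer loop
vertex 1.578 -2.352 -2.469
vertex 1.195 -2.813 -2.915
vertex 1.185 -2.915 -2.175
endloop
endfacet
facet normal -0.707 -0.311 -0.635
outer loop
vertex 1.195 -2.813 -2.915
vertex 1.675 -3.303 -3.209
vertex 1.244 -3.502 -2.632
endloop
endfacet
facet normal 0.404 -0.629 -0.664
outer loop
vertex 1.675 -3.303 -3.209
vertex 2.355 -3.145 -2.945
vertex 1.962 -3.708 -2.651
endloop
endfacet
facet normal 0.331 -0.226 0.916
outer loop
vertex 1.659 -3.468 -2.012
vertex 2.345 -3.247 -2.205
vertex 1.865 -2.757 -1.911
endloop
endfacet
facet normal -0.356 -0.030 0.934
outer loop
vertex 1.659 -3.468 -2.012
vertex 1.865 -2.757 -1.911
vertex 1.185 -2.915 -2.175
endloop
endfacet
facet normal -0.722 -0.469 0.509
outer loop
vertex 1.659 -3.468 -2.012
vertex 1.185 -2.915 -2.175
vertex 1.244 -3.502 -2.632
endloop
endfacet
facet normal -0.263 -0.938 0.227
outer loop
vertex 1.659 -3.468 -2.012
vertex 1.244 -3.502 -2.632
vertex 1.962 -3.708 -2.651
endloop
endfacet
facet normal 0.388 -0.787 0.480
outer loop
vertex 1.659 -3.468 -2.012
vertex 1.962 -3.708 -2.651
vertex 2.345 -3.247 -2.205
endloop
endfacet
facet normal 0.707 0.311 0.635
outer loop
vertex 1.865 -2.757 -1.911
vertex 2.345 -3.247 -2.205
vertex 2.296 -2.558 -2.488
endloop
endfacet
facet normal -0.404 0.629 0.664
outer loop
vertex 1.185 -2.915 -2.175
vertex 1.865 -2.757 -1.911
vertex 1.578 -2.352 -2.469
endloop
endfacet
facet normal -0.996 -0.081 -0.025
outer loop
vertex 1.244 -3.502 -2.632
vertex 1.185 -2.915 -2.175
vertex 1.195 -2.813 -2.915
endloop
endfacet
facet normal -0.254 -0.840 -0.479
outer loop
vertex 1.962 -3.708 -2.651
vertex 1.244 -3.502 -2.632
vertex 1.675 -3.303 -3.209
endloop
endfacet
facet normal 0.800 -0.596 -0.071
outer loop
vertex 2.345 -3.247 -2.205
vertex 1.962 -3.708 -2.651
vertex 2.355 -3.145 -2.945
endloop
endfacet
facet normal 0.029 0.423 -0.906
outer loop
vertex -3.047 4.597 -2.787
vertex -3.7 4.141 -3.021
vertex -3.817 4.887 -2.676
endloop
endfacet
facet normal 0.343 0.651 0.677
outer loop
vertex -3.047 4.597 -2.787
vertex -3.817 4.887 -2.676
vertex -3.76 3.259 -1.139
endloop
endfacet
facet normal 0.029 0.423 -0.906
outer loop
vertex -3.817 4.887 -2.676
vertex -3.7 4.141 -3.021
vertex -4.47 4.431 -2.91
endloop
endfacet
facet normal -0.592 0.542 0.596
outer loop
vertex -3.817 4.887 -2.676
vertex -4.47 4.431 -2.91
vertex -3.76 3.259 -1.139
endloop
endfacet
facet normal 0.029 0.424 -0.905
outer loop
vertex -4.47 4.431 -2.91
vertex -3.7 4.141 -3.021
vertex -4.353 3.686 -3.255
endloop
endfacet
facet normal -0.945 -0.248 0.215
outer loop
vertex -4.47 4.431 -2.91
vertex -4.353 3.686 -3.255
vertex -3.76 3.259 -1.139
endloop
endfacet
facet normal 0.028 0.425 -0.905
outer loop
vertex -4.353 3.686 -3.255
vertex -3.7 4.141 -3.021
vertex -3.584 3.396 -3.367
endloop
endfacet
facet normal -0.362 -0.928 -0.086
outer loop
vertex -4.353 3.686 -3.255
vertex -3.584 3.396 -3.367
vertex -3.76 3.259 -1.139
endloop
endfacet
facet normal 0.028 0.425 -0.905
outer loop
vertex -3.584 3.396 -3.367
vertex -3.7 4.141 -3.021
vertex -2.931 3.851 -3.133
endloop
endfacet
facet normal 0.573 -0.820 -0.005
outer loop
vertex -3.584 3.396 -3.367
vertex -2.931 3.851 -3.133
vertex -3.76 3.259 -1.139
endloop
endfacet
facet normal 0.028 0.424 -0.905
outer loop
vertex -2.931 3.851 -3.133
vertex -3.7 4.141 -3.021
vertex -3.047 4.597 -2.787
endloop
endfacet
facet normal 0.926 -0.030 0.376
outer loop
vertex -2.931 3.851 -3.133
vertex -3.047 4.597 -2.787
vertex -3.76 3.259 -1.139
endloop
endfacet

endsolid


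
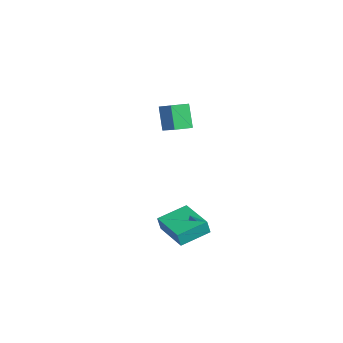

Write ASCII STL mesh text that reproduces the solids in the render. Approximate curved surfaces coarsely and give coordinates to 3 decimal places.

solid 
facet normal -0.996 -0.083 -0.012
outer loop
vertex 2.095 -1.681 0.53
vertex 1.949 0.018 0.924
vertex 2.089 -1.488 -0.308
endloop
endfacet
facet normal 0.083 -0.971 -0.224
outer loop
vertex 4.131 -1.318 -0.284
vertex 2.095 -1.681 0.53
vertex 2.089 -1.488 -0.308
endloop
endfacet
facet normal -0.996 -0.083 -0.012
outer loop
vertex 2.089 -1.488 -0.308
vertex 1.949 0.018 0.924
vertex 1.943 0.211 0.086
endloop
endfacet
facet normal -0.007 0.225 -0.974
outer loop
vertex 1.943 0.211 0.086
vertex 4.131 -1.318 -0.284
vertex 2.089 -1.488 -0.308
endloop
endfacet
facet normal 0.007 -0.225 0.974
outer loop
vertex 2.095 -1.681 0.53
vertex 3.991 0.188 0.948
vertex 1.949 0.018 0.924
endloop
endfacet
facet normal 0.083 -0.971 -0.224
outer loop
vertex 4.137 -1.511 0.554
vertex 2.095 -1.681 0.53
vertex 4.131 -1.318 -0.284
endloop
endfacet
facet normal 0.007 -0.225 0.974
outer loop
vertex 4.137 -1.511 0.554
vertex 3.991 0.188 0.948
vertex 2.095 -1.681 0.53
endloop
endfacet
facet normal -0.083 0.971 0.224
outer loop
vertex 1.949 0.018 0.924
vertex 3.991 0.188 0.948
vertex 1.943 0.211 0.086
endloop
endfacet
facet normal -0.007 0.225 -0.974
outer loop
vertex 3.985 0.381 0.11
vertex 4.131 -1.318 -0.284
vertex 1.943 0.211 0.086
endloop
endfacet
facet normal -0.083 0.971 0.224
outer loop
vertex 1.943 0.211 0.086
vertex 3.991 0.188 0.948
vertex 3.985 0.381 0.11
endloop
endfacet
facet normal 0.996 0.083 0.012
outer loop
vertex 3.985 0.381 0.11
vertex 4.137 -1.511 0.554
vertex 4.131 -1.318 -0.284
endloop
endfacet
facet normal 0.996 0.083 0.012
outer loop
vertex 3.991 0.188 0.948
vertex 4.137 -1.511 0.554
vertex 3.985 0.381 0.11
endloop
endfacet
facet normal -0.525 0.108 0.844
outer loop
vertex -3.125 1.498 5.118
vertex -3.103 2.541 4.998
vertex -4.512 1.43 4.264
endloop
endfacet
facet normal -0.021 -0.993 0.113
outer loop
vertex -3.677 1.259 2.922
vertex -3.125 1.498 5.118
vertex -4.512 1.43 4.264
endloop
endfacet
facet normal -0.525 0.108 0.844
outer loop
vertex -4.512 1.43 4.264
vertex -3.103 2.541 4.998
vertex -4.49 2.473 4.144
endloop
endfacet
facet normal -0.851 -0.042 -0.524
outer loop
vertex -4.49 2.473 4.144
vertex -3.677 1.259 2.922
vertex -4.512 1.43 4.264
endloop
endfacet
facet normal 0.851 0.042 0.524
outer loop
vertex -3.125 1.498 5.118
vertex -2.268 2.37 3.656
vertex -3.103 2.541 4.998
endloop
endfacet
facet normal -0.021 -0.993 0.113
outer loop
vertex -2.29 1.327 3.776
vertex -3.125 1.498 5.118
vertex -3.677 1.259 2.922
endloop
endfacet
facet normal 0.851 0.042 0.524
outer loop
vertex -2.29 1.327 3.776
vertex -2.268 2.37 3.656
vertex -3.125 1.498 5.118
endloop
endfacet
facet normal 0.021 0.993 -0.113
outer loop
vertex -3.103 2.541 4.998
vertex -2.268 2.37 3.656
vertex -4.49 2.473 4.144
endloop
endfacet
facet normal -0.851 -0.042 -0.524
outer loop
vertex -3.655 2.302 2.802
vertex -3.677 1.259 2.922
vertex -4.49 2.473 4.144
endloop
endfacet
facet normal 0.021 0.993 -0.113
outer loop
vertex -4.49 2.473 4.144
vertex -2.268 2.37 3.656
vertex -3.655 2.302 2.802
endloop
endfacet
facet normal 0.525 -0.108 -0.844
outer loop
vertex -3.655 2.302 2.802
vertex -2.29 1.327 3.776
vertex -3.677 1.259 2.922
endloop
endfacet
facet normal 0.525 -0.108 -0.844
outer loop
vertex -2.268 2.37 3.656
vertex -2.29 1.327 3.776
vertex -3.655 2.302 2.802
endloop
endfacet

endsolid


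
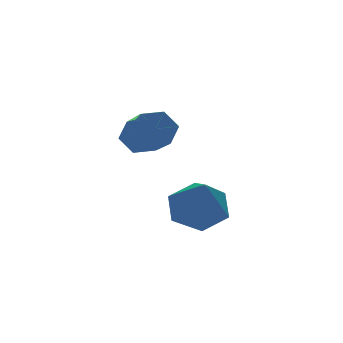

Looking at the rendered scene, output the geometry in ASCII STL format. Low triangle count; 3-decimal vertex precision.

solid 
facet normal 0.180 0.869 -0.461
outer loop
vertex -2.811 1.009 -2.75
vertex -3.107 1.337 -2.247
vertex -2.449 1.213 -2.224
endloop
endfacet
facet normal 0.822 -0.389 -0.415
outer loop
vertex -2.811 1.009 -2.75
vertex -2.449 1.213 -2.224
vertex -3.136 -0.565 -1.917
endloop
endfacet
facet normal 0.822 -0.389 -0.415
outer loop
vertex -3.136 -0.565 -1.917
vertex -2.449 1.213 -2.224
vertex -2.774 -0.361 -1.391
endloop
endfacet
facet normal -0.179 -0.869 0.460
outer loop
vertex -3.136 -0.565 -1.917
vertex -2.774 -0.361 -1.391
vertex -3.433 -0.237 -1.413
endloop
endfacet
facet normal 0.180 0.870 -0.460
outer loop
vertex -2.449 1.213 -2.224
vertex -3.107 1.337 -2.247
vertex -2.746 1.541 -1.72
endloop
endfacet
facet normal 0.878 0.069 0.473
outer loop
vertex -2.449 1.213 -2.224
vertex -2.746 1.541 -1.72
vertex -2.774 -0.361 -1.391
endloop
endfacet
facet normal 0.878 0.069 0.473
outer loop
vertex -2.774 -0.361 -1.391
vertex -2.746 1.541 -1.72
vertex -3.071 -0.033 -0.887
endloop
endfacet
facet normal -0.179 -0.869 0.460
outer loop
vertex -2.774 -0.361 -1.391
vertex -3.071 -0.033 -0.887
vertex -3.433 -0.237 -1.413
endloop
endfacet
facet normal 0.180 0.870 -0.460
outer loop
vertex -2.746 1.541 -1.72
vertex -3.107 1.337 -2.247
vertex -3.404 1.665 -1.743
endloop
endfacet
facet normal 0.055 0.458 0.887
outer loop
vertex -2.746 1.541 -1.72
vertex -3.404 1.665 -1.743
vertex -3.071 -0.033 -0.887
endloop
endfacet
facet normal 0.055 0.458 0.887
outer loop
vertex -3.071 -0.033 -0.887
vertex -3.404 1.665 -1.743
vertex -3.729 0.091 -0.91
endloop
endfacet
facet normal -0.180 -0.869 0.461
outer loop
vertex -3.071 -0.033 -0.887
vertex -3.729 0.091 -0.91
vertex -3.433 -0.237 -1.413
endloop
endfacet
facet normal 0.179 0.869 -0.460
outer loop
vertex -3.404 1.665 -1.743
vertex -3.107 1.337 -2.247
vertex -3.766 1.461 -2.269
endloop
endfacet
facet normal -0.822 0.389 0.415
outer loop
vertex -3.404 1.665 -1.743
vertex -3.766 1.461 -2.269
vertex -3.729 0.091 -0.91
endloop
endfacet
facet normal -0.822 0.389 0.415
outer loop
vertex -3.729 0.091 -0.91
vertex -3.766 1.461 -2.269
vertex -4.091 -0.113 -1.436
endloop
endfacet
facet normal -0.180 -0.869 0.461
outer loop
vertex -3.729 0.091 -0.91
vertex -4.091 -0.113 -1.436
vertex -3.433 -0.237 -1.413
endloop
endfacet
facet normal 0.179 0.869 -0.460
outer loop
vertex -3.766 1.461 -2.269
vertex -3.107 1.337 -2.247
vertex -3.469 1.133 -2.773
endloop
endfacet
facet normal -0.878 -0.069 -0.473
outer loop
vertex -3.766 1.461 -2.269
vertex -3.469 1.133 -2.773
vertex -4.091 -0.113 -1.436
endloop
endfacet
facet normal -0.878 -0.069 -0.473
outer loop
vertex -4.091 -0.113 -1.436
vertex -3.469 1.133 -2.773
vertex -3.794 -0.441 -1.94
endloop
endfacet
facet normal -0.180 -0.870 0.460
outer loop
vertex -4.091 -0.113 -1.436
vertex -3.794 -0.441 -1.94
vertex -3.433 -0.237 -1.413
endloop
endfacet
facet normal 0.180 0.869 -0.461
outer loop
vertex -3.469 1.133 -2.773
vertex -3.107 1.337 -2.247
vertex -2.811 1.009 -2.75
endloop
endfacet
facet normal -0.055 -0.458 -0.887
outer loop
vertex -3.469 1.133 -2.773
vertex -2.811 1.009 -2.75
vertex -3.794 -0.441 -1.94
endloop
endfacet
facet normal -0.055 -0.458 -0.887
outer loop
vertex -3.794 -0.441 -1.94
vertex -2.811 1.009 -2.75
vertex -3.136 -0.565 -1.917
endloop
endfacet
facet normal -0.180 -0.870 0.460
outer loop
vertex -3.794 -0.441 -1.94
vertex -3.136 -0.565 -1.917
vertex -3.433 -0.237 -1.413
endloop
endfacet
facet normal 0.266 0.677 -0.686
outer loop
vertex -2.126 -2.088 -4.367
vertex -2.768 -1.522 -4.057
vertex -1.93 -1.495 -3.705
endloop
endfacet
facet normal 0.788 -0.556 0.265
outer loop
vertex -2.126 -2.088 -4.367
vertex -1.93 -1.495 -3.705
vertex -3.332 -2.958 -2.603
endloop
endfacet
facet normal 0.266 0.677 -0.686
outer loop
vertex -1.93 -1.495 -3.705
vertex -2.768 -1.522 -4.057
vertex -2.572 -0.929 -3.396
endloop
endfacet
facet normal 0.523 0.133 0.842
outer loop
vertex -1.93 -1.495 -3.705
vertex -2.572 -0.929 -3.396
vertex -3.332 -2.958 -2.603
endloop
endfacet
facet normal 0.265 0.677 -0.686
outer loop
vertex -2.572 -0.929 -3.396
vertex -2.768 -1.522 -4.057
vertex -3.411 -0.957 -3.748
endloop
endfacet
facet normal -0.358 0.453 0.817
outer loop
vertex -2.572 -0.929 -3.396
vertex -3.411 -0.957 -3.748
vertex -3.332 -2.958 -2.603
endloop
endfacet
facet normal 0.265 0.677 -0.686
outer loop
vertex -3.411 -0.957 -3.748
vertex -2.768 -1.522 -4.057
vertex -3.607 -1.55 -4.409
endloop
endfacet
facet normal -0.973 0.084 0.213
outer loop
vertex -3.411 -0.957 -3.748
vertex -3.607 -1.55 -4.409
vertex -3.332 -2.958 -2.603
endloop
endfacet
facet normal 0.265 0.678 -0.686
outer loop
vertex -3.607 -1.55 -4.409
vertex -2.768 -1.522 -4.057
vertex -2.965 -2.115 -4.719
endloop
endfacet
facet normal -0.708 -0.605 -0.364
outer loop
vertex -3.607 -1.55 -4.409
vertex -2.965 -2.115 -4.719
vertex -3.332 -2.958 -2.603
endloop
endfacet
facet normal 0.266 0.677 -0.686
outer loop
vertex -2.965 -2.115 -4.719
vertex -2.768 -1.522 -4.057
vertex -2.126 -2.088 -4.367
endloop
endfacet
facet normal 0.172 -0.925 -0.339
outer loop
vertex -2.965 -2.115 -4.719
vertex -2.126 -2.088 -4.367
vertex -3.332 -2.958 -2.603
endloop
endfacet

endsolid


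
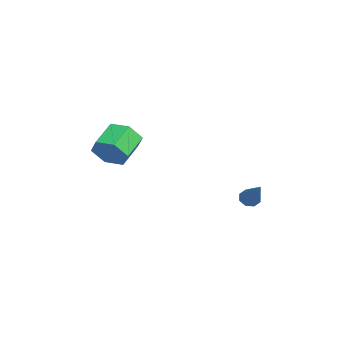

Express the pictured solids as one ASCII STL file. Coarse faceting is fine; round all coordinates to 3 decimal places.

solid 
facet normal -0.718 -0.132 -0.684
outer loop
vertex 0.748 2.511 -2.497
vertex 0.402 2.347 -2.102
vertex 0.53 2.831 -2.33
endloop
endfacet
facet normal 0.619 0.651 -0.439
outer loop
vertex 0.748 2.511 -2.497
vertex 0.53 2.831 -2.33
vertex 1.938 2.633 -0.638
endloop
endfacet
facet normal -0.717 -0.133 -0.684
outer loop
vertex 0.53 2.831 -2.33
vertex 0.402 2.347 -2.102
vertex 0.237 2.867 -2.03
endloop
endfacet
facet normal 0.130 0.991 0.008
outer loop
vertex 0.53 2.831 -2.33
vertex 0.237 2.867 -2.03
vertex 1.938 2.633 -0.638
endloop
endfacet
facet normal -0.718 -0.133 -0.683
outer loop
vertex 0.237 2.867 -2.03
vertex 0.402 2.347 -2.102
vertex 0.041 2.599 -1.772
endloop
endfacet
facet normal -0.338 0.769 0.542
outer loop
vertex 0.237 2.867 -2.03
vertex 0.041 2.599 -1.772
vertex 1.938 2.633 -0.638
endloop
endfacet
facet normal -0.718 -0.134 -0.683
outer loop
vertex 0.041 2.599 -1.772
vertex 0.402 2.347 -2.102
vertex 0.057 2.183 -1.707
endloop
endfacet
facet normal -0.511 0.113 0.852
outer loop
vertex 0.041 2.599 -1.772
vertex 0.057 2.183 -1.707
vertex 1.938 2.633 -0.638
endloop
endfacet
facet normal -0.718 -0.133 -0.683
outer loop
vertex 0.057 2.183 -1.707
vertex 0.402 2.347 -2.102
vertex 0.274 1.864 -1.873
endloop
endfacet
facet normal -0.288 -0.589 0.755
outer loop
vertex 0.057 2.183 -1.707
vertex 0.274 1.864 -1.873
vertex 1.938 2.633 -0.638
endloop
endfacet
facet normal -0.717 -0.134 -0.684
outer loop
vertex 0.274 1.864 -1.873
vertex 0.402 2.347 -2.102
vertex 0.567 1.827 -2.173
endloop
endfacet
facet normal 0.200 -0.930 0.310
outer loop
vertex 0.274 1.864 -1.873
vertex 0.567 1.827 -2.173
vertex 1.938 2.633 -0.638
endloop
endfacet
facet normal -0.716 -0.133 -0.686
outer loop
vertex 0.567 1.827 -2.173
vertex 0.402 2.347 -2.102
vertex 0.764 2.096 -2.431
endloop
endfacet
facet normal 0.669 -0.707 -0.226
outer loop
vertex 0.567 1.827 -2.173
vertex 0.764 2.096 -2.431
vertex 1.938 2.633 -0.638
endloop
endfacet
facet normal -0.716 -0.136 -0.684
outer loop
vertex 0.764 2.096 -2.431
vertex 0.402 2.347 -2.102
vertex 0.748 2.511 -2.497
endloop
endfacet
facet normal 0.843 -0.053 -0.536
outer loop
vertex 0.764 2.096 -2.431
vertex 0.748 2.511 -2.497
vertex 1.938 2.633 -0.638
endloop
endfacet
facet normal 0.763 -0.491 -0.420
outer loop
vertex -0.173 -3.986 1.394
vertex -0.747 -4.188 0.588
vertex -0.191 -3.345 0.613
endloop
endfacet
facet normal 0.646 0.597 0.475
outer loop
vertex -0.173 -3.986 1.394
vertex -0.191 -3.345 0.613
vertex -1.379 -3.211 2.058
endloop
endfacet
facet normal 0.646 0.597 0.476
outer loop
vertex -1.379 -3.211 2.058
vertex -0.191 -3.345 0.613
vertex -1.397 -2.57 1.278
endloop
endfacet
facet normal -0.763 0.491 0.421
outer loop
vertex -1.379 -3.211 2.058
vertex -1.397 -2.57 1.278
vertex -1.953 -3.412 1.252
endloop
endfacet
facet normal 0.763 -0.491 -0.420
outer loop
vertex -0.191 -3.345 0.613
vertex -0.747 -4.188 0.588
vertex -0.765 -3.547 -0.193
endloop
endfacet
facet normal 0.307 0.848 -0.431
outer loop
vertex -0.191 -3.345 0.613
vertex -0.765 -3.547 -0.193
vertex -1.397 -2.57 1.278
endloop
endfacet
facet normal 0.308 0.848 -0.431
outer loop
vertex -1.397 -2.57 1.278
vertex -0.765 -3.547 -0.193
vertex -1.971 -2.771 0.472
endloop
endfacet
facet normal -0.763 0.491 0.421
outer loop
vertex -1.397 -2.57 1.278
vertex -1.971 -2.771 0.472
vertex -1.953 -3.412 1.252
endloop
endfacet
facet normal 0.763 -0.491 -0.421
outer loop
vertex -0.765 -3.547 -0.193
vertex -0.747 -4.188 0.588
vertex -1.321 -4.389 -0.218
endloop
endfacet
facet normal -0.339 0.251 -0.907
outer loop
vertex -0.765 -3.547 -0.193
vertex -1.321 -4.389 -0.218
vertex -1.971 -2.771 0.472
endloop
endfacet
facet normal -0.338 0.251 -0.907
outer loop
vertex -1.971 -2.771 0.472
vertex -1.321 -4.389 -0.218
vertex -2.527 -3.614 0.446
endloop
endfacet
facet normal -0.763 0.490 0.421
outer loop
vertex -1.971 -2.771 0.472
vertex -2.527 -3.614 0.446
vertex -1.953 -3.412 1.252
endloop
endfacet
facet normal 0.763 -0.491 -0.421
outer loop
vertex -1.321 -4.389 -0.218
vertex -0.747 -4.188 0.588
vertex -1.303 -5.03 0.562
endloop
endfacet
facet normal -0.646 -0.597 -0.476
outer loop
vertex -1.321 -4.389 -0.218
vertex -1.303 -5.03 0.562
vertex -2.527 -3.614 0.446
endloop
endfacet
facet normal -0.646 -0.597 -0.475
outer loop
vertex -2.527 -3.614 0.446
vertex -1.303 -5.03 0.562
vertex -2.509 -4.255 1.227
endloop
endfacet
facet normal -0.763 0.491 0.420
outer loop
vertex -2.527 -3.614 0.446
vertex -2.509 -4.255 1.227
vertex -1.953 -3.412 1.252
endloop
endfacet
facet normal 0.763 -0.491 -0.421
outer loop
vertex -1.303 -5.03 0.562
vertex -0.747 -4.188 0.588
vertex -0.729 -4.829 1.368
endloop
endfacet
facet normal -0.308 -0.848 0.431
outer loop
vertex -1.303 -5.03 0.562
vertex -0.729 -4.829 1.368
vertex -2.509 -4.255 1.227
endloop
endfacet
facet normal -0.308 -0.848 0.432
outer loop
vertex -2.509 -4.255 1.227
vertex -0.729 -4.829 1.368
vertex -1.935 -4.053 2.033
endloop
endfacet
facet normal -0.763 0.491 0.420
outer loop
vertex -2.509 -4.255 1.227
vertex -1.935 -4.053 2.033
vertex -1.953 -3.412 1.252
endloop
endfacet
facet normal 0.763 -0.490 -0.421
outer loop
vertex -0.729 -4.829 1.368
vertex -0.747 -4.188 0.588
vertex -0.173 -3.986 1.394
endloop
endfacet
facet normal 0.338 -0.251 0.907
outer loop
vertex -0.729 -4.829 1.368
vertex -0.173 -3.986 1.394
vertex -1.935 -4.053 2.033
endloop
endfacet
facet normal 0.338 -0.250 0.907
outer loop
vertex -1.935 -4.053 2.033
vertex -0.173 -3.986 1.394
vertex -1.379 -3.211 2.058
endloop
endfacet
facet normal -0.763 0.491 0.421
outer loop
vertex -1.935 -4.053 2.033
vertex -1.379 -3.211 2.058
vertex -1.953 -3.412 1.252
endloop
endfacet

endsolid


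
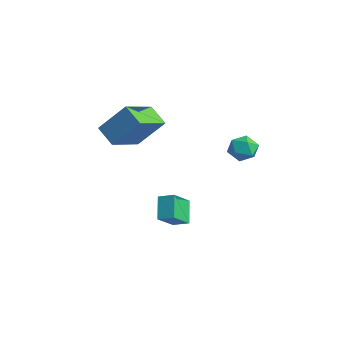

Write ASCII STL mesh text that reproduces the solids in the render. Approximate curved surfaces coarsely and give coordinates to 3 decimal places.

solid 
facet normal -0.728 -0.598 -0.334
outer loop
vertex -2.711 -3.216 -2.054
vertex -3.175 -2.128 -2.991
vertex -1.853 -3.705 -3.047
endloop
endfacet
facet normal 0.308 -0.721 0.621
outer loop
vertex -1.205 -3.172 -2.749
vertex -2.711 -3.216 -2.054
vertex -1.853 -3.705 -3.047
endloop
endfacet
facet normal -0.728 -0.598 -0.335
outer loop
vertex -1.853 -3.705 -3.047
vertex -3.175 -2.128 -2.991
vertex -2.317 -2.616 -3.984
endloop
endfacet
facet normal 0.613 -0.349 -0.709
outer loop
vertex -2.317 -2.616 -3.984
vertex -1.205 -3.172 -2.749
vertex -1.853 -3.705 -3.047
endloop
endfacet
facet normal -0.613 0.349 0.709
outer loop
vertex -2.711 -3.216 -2.054
vertex -2.527 -1.595 -2.693
vertex -3.175 -2.128 -2.991
endloop
endfacet
facet normal 0.307 -0.722 0.620
outer loop
vertex -2.063 -2.684 -1.756
vertex -2.711 -3.216 -2.054
vertex -1.205 -3.172 -2.749
endloop
endfacet
facet normal -0.613 0.349 0.709
outer loop
vertex -2.063 -2.684 -1.756
vertex -2.527 -1.595 -2.693
vertex -2.711 -3.216 -2.054
endloop
endfacet
facet normal -0.308 0.721 -0.620
outer loop
vertex -3.175 -2.128 -2.991
vertex -2.527 -1.595 -2.693
vertex -2.317 -2.616 -3.984
endloop
endfacet
facet normal 0.613 -0.349 -0.709
outer loop
vertex -1.669 -2.084 -3.686
vertex -1.205 -3.172 -2.749
vertex -2.317 -2.616 -3.984
endloop
endfacet
facet normal -0.307 0.722 -0.621
outer loop
vertex -2.317 -2.616 -3.984
vertex -2.527 -1.595 -2.693
vertex -1.669 -2.084 -3.686
endloop
endfacet
facet normal 0.728 0.599 0.335
outer loop
vertex -1.669 -2.084 -3.686
vertex -2.063 -2.684 -1.756
vertex -1.205 -3.172 -2.749
endloop
endfacet
facet normal 0.728 0.598 0.335
outer loop
vertex -2.527 -1.595 -2.693
vertex -2.063 -2.684 -1.756
vertex -1.669 -2.084 -3.686
endloop
endfacet
facet normal 0.107 0.967 -0.229
outer loop
vertex 0.123 0.39 1.071
vertex -0.508 0.576 1.561
vertex 0.254 0.563 1.862
endloop
endfacet
facet normal 0.734 0.628 -0.259
outer loop
vertex 0.123 0.39 1.071
vertex 0.254 0.563 1.862
vertex 0.657 -0.055 1.505
endloop
endfacet
facet normal 0.675 0.096 -0.732
outer loop
vertex 0.123 0.39 1.071
vertex 0.657 -0.055 1.505
vertex 0.144 -0.425 0.983
endloop
endfacet
facet normal 0.011 0.108 -0.994
outer loop
vertex 0.123 0.39 1.071
vertex 0.144 -0.425 0.983
vertex -0.577 -0.035 1.017
endloop
endfacet
facet normal -0.340 0.647 -0.683
outer loop
vertex 0.123 0.39 1.071
vertex -0.577 -0.035 1.017
vertex -0.508 0.576 1.561
endloop
endfacet
facet normal 0.860 0.341 0.381
outer loop
vertex 0.657 -0.055 1.505
vertex 0.254 0.563 1.862
vertex 0.357 -0.145 2.263
endloop
endfacet
facet normal -0.155 0.889 0.430
outer loop
vertex 0.254 0.563 1.862
vertex -0.508 0.576 1.561
vertex -0.364 0.245 2.297
endloop
endfacet
facet normal -0.878 0.370 -0.304
outer loop
vertex -0.508 0.576 1.561
vertex -0.577 -0.035 1.017
vertex -0.877 -0.125 1.775
endloop
endfacet
facet normal -0.310 -0.502 -0.807
outer loop
vertex -0.577 -0.035 1.017
vertex 0.144 -0.425 0.983
vertex -0.474 -0.743 1.418
endloop
endfacet
facet normal 0.764 -0.519 -0.383
outer loop
vertex 0.144 -0.425 0.983
vertex 0.657 -0.055 1.505
vertex 0.288 -0.756 1.719
endloop
endfacet
facet normal -0.011 -0.108 0.994
outer loop
vertex -0.343 -0.57 2.209
vertex 0.357 -0.145 2.263
vertex -0.364 0.245 2.297
endloop
endfacet
facet normal -0.675 -0.096 0.732
outer loop
vertex -0.343 -0.57 2.209
vertex -0.364 0.245 2.297
vertex -0.877 -0.125 1.775
endloop
endfacet
facet normal -0.734 -0.628 0.259
outer loop
vertex -0.343 -0.57 2.209
vertex -0.877 -0.125 1.775
vertex -0.474 -0.743 1.418
endloop
endfacet
facet normal -0.107 -0.967 0.229
outer loop
vertex -0.343 -0.57 2.209
vertex -0.474 -0.743 1.418
vertex 0.288 -0.756 1.719
endloop
endfacet
facet normal 0.340 -0.647 0.683
outer loop
vertex -0.343 -0.57 2.209
vertex 0.288 -0.756 1.719
vertex 0.357 -0.145 2.263
endloop
endfacet
facet normal 0.310 0.502 0.807
outer loop
vertex -0.364 0.245 2.297
vertex 0.357 -0.145 2.263
vertex 0.254 0.563 1.862
endloop
endfacet
facet normal -0.764 0.519 0.383
outer loop
vertex -0.877 -0.125 1.775
vertex -0.364 0.245 2.297
vertex -0.508 0.576 1.561
endloop
endfacet
facet normal -0.860 -0.341 -0.381
outer loop
vertex -0.474 -0.743 1.418
vertex -0.877 -0.125 1.775
vertex -0.577 -0.035 1.017
endloop
endfacet
facet normal 0.155 -0.889 -0.430
outer loop
vertex 0.288 -0.756 1.719
vertex -0.474 -0.743 1.418
vertex 0.144 -0.425 0.983
endloop
endfacet
facet normal 0.878 -0.370 0.304
outer loop
vertex 0.357 -0.145 2.263
vertex 0.288 -0.756 1.719
vertex 0.657 -0.055 1.505
endloop
endfacet
facet normal -0.829 -0.146 0.540
outer loop
vertex -3.565 -4.451 3.972
vertex -4.404 -2.641 3.172
vertex -4.377 -5.506 2.439
endloop
endfacet
facet normal 0.391 -0.842 0.372
outer loop
vertex -3.316 -5.319 1.748
vertex -3.565 -4.451 3.972
vertex -4.377 -5.506 2.439
endloop
endfacet
facet normal -0.829 -0.146 0.540
outer loop
vertex -4.377 -5.506 2.439
vertex -4.404 -2.641 3.172
vertex -5.216 -3.695 1.639
endloop
endfacet
facet normal -0.400 -0.519 -0.755
outer loop
vertex -5.216 -3.695 1.639
vertex -3.316 -5.319 1.748
vertex -4.377 -5.506 2.439
endloop
endfacet
facet normal 0.400 0.519 0.755
outer loop
vertex -3.565 -4.451 3.972
vertex -3.343 -2.454 2.481
vertex -4.404 -2.641 3.172
endloop
endfacet
facet normal 0.390 -0.842 0.372
outer loop
vertex -2.504 -4.265 3.281
vertex -3.565 -4.451 3.972
vertex -3.316 -5.319 1.748
endloop
endfacet
facet normal 0.401 0.519 0.755
outer loop
vertex -2.504 -4.265 3.281
vertex -3.343 -2.454 2.481
vertex -3.565 -4.451 3.972
endloop
endfacet
facet normal -0.391 0.842 -0.372
outer loop
vertex -4.404 -2.641 3.172
vertex -3.343 -2.454 2.481
vertex -5.216 -3.695 1.639
endloop
endfacet
facet normal -0.401 -0.519 -0.755
outer loop
vertex -4.155 -3.509 0.948
vertex -3.316 -5.319 1.748
vertex -5.216 -3.695 1.639
endloop
endfacet
facet normal -0.390 0.842 -0.373
outer loop
vertex -5.216 -3.695 1.639
vertex -3.343 -2.454 2.481
vertex -4.155 -3.509 0.948
endloop
endfacet
facet normal 0.829 0.146 -0.540
outer loop
vertex -4.155 -3.509 0.948
vertex -2.504 -4.265 3.281
vertex -3.316 -5.319 1.748
endloop
endfacet
facet normal 0.829 0.146 -0.540
outer loop
vertex -3.343 -2.454 2.481
vertex -2.504 -4.265 3.281
vertex -4.155 -3.509 0.948
endloop
endfacet

endsolid


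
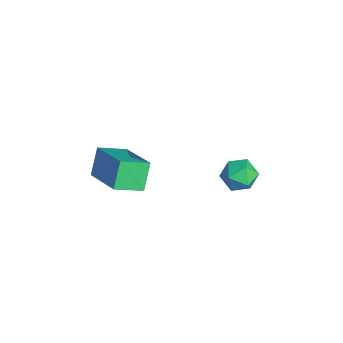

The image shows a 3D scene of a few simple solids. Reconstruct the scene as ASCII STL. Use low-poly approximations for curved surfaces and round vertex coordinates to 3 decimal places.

solid 
facet normal -0.321 0.174 0.931
outer loop
vertex 1.793 1.786 0.451
vertex 1.861 0.966 0.628
vertex 2.515 1.48 0.757
endloop
endfacet
facet normal 0.029 0.740 0.672
outer loop
vertex 1.793 1.786 0.451
vertex 2.515 1.48 0.757
vertex 2.527 2.045 0.134
endloop
endfacet
facet normal -0.302 0.950 0.076
outer loop
vertex 1.793 1.786 0.451
vertex 2.527 2.045 0.134
vertex 1.882 1.881 -0.38
endloop
endfacet
facet normal -0.857 0.514 -0.033
outer loop
vertex 1.793 1.786 0.451
vertex 1.882 1.881 -0.38
vertex 1.47 1.213 -0.074
endloop
endfacet
facet normal -0.868 0.035 0.496
outer loop
vertex 1.793 1.786 0.451
vertex 1.47 1.213 -0.074
vertex 1.861 0.966 0.628
endloop
endfacet
facet normal 0.687 0.531 0.495
outer loop
vertex 2.527 2.045 0.134
vertex 2.515 1.48 0.757
vertex 3.05 1.387 0.114
endloop
endfacet
facet normal 0.122 -0.385 0.915
outer loop
vertex 2.515 1.48 0.757
vertex 1.861 0.966 0.628
vertex 2.638 0.719 0.42
endloop
endfacet
facet normal -0.762 -0.612 0.209
outer loop
vertex 1.861 0.966 0.628
vertex 1.47 1.213 -0.074
vertex 1.993 0.555 -0.094
endloop
endfacet
facet normal -0.746 0.165 -0.645
outer loop
vertex 1.47 1.213 -0.074
vertex 1.882 1.881 -0.38
vertex 2.005 1.12 -0.717
endloop
endfacet
facet normal 0.152 0.871 -0.468
outer loop
vertex 1.882 1.881 -0.38
vertex 2.527 2.045 0.134
vertex 2.659 1.634 -0.588
endloop
endfacet
facet normal 0.857 -0.514 0.033
outer loop
vertex 2.727 0.814 -0.411
vertex 3.05 1.387 0.114
vertex 2.638 0.719 0.42
endloop
endfacet
facet normal 0.302 -0.950 -0.076
outer loop
vertex 2.727 0.814 -0.411
vertex 2.638 0.719 0.42
vertex 1.993 0.555 -0.094
endloop
endfacet
facet normal -0.029 -0.740 -0.672
outer loop
vertex 2.727 0.814 -0.411
vertex 1.993 0.555 -0.094
vertex 2.005 1.12 -0.717
endloop
endfacet
facet normal 0.321 -0.174 -0.931
outer loop
vertex 2.727 0.814 -0.411
vertex 2.005 1.12 -0.717
vertex 2.659 1.634 -0.588
endloop
endfacet
facet normal 0.868 -0.035 -0.496
outer loop
vertex 2.727 0.814 -0.411
vertex 2.659 1.634 -0.588
vertex 3.05 1.387 0.114
endloop
endfacet
facet normal 0.746 -0.165 0.645
outer loop
vertex 2.638 0.719 0.42
vertex 3.05 1.387 0.114
vertex 2.515 1.48 0.757
endloop
endfacet
facet normal -0.152 -0.871 0.468
outer loop
vertex 1.993 0.555 -0.094
vertex 2.638 0.719 0.42
vertex 1.861 0.966 0.628
endloop
endfacet
facet normal -0.687 -0.531 -0.495
outer loop
vertex 2.005 1.12 -0.717
vertex 1.993 0.555 -0.094
vertex 1.47 1.213 -0.074
endloop
endfacet
facet normal -0.122 0.385 -0.915
outer loop
vertex 2.659 1.634 -0.588
vertex 2.005 1.12 -0.717
vertex 1.882 1.881 -0.38
endloop
endfacet
facet normal 0.762 0.612 -0.209
outer loop
vertex 3.05 1.387 0.114
vertex 2.659 1.634 -0.588
vertex 2.527 2.045 0.134
endloop
endfacet
facet normal -0.476 0.344 0.809
outer loop
vertex 2.635 -3.675 2.977
vertex 2.619 -2.473 2.456
vertex 0.762 -4.099 2.056
endloop
endfacet
facet normal 0.012 -0.917 0.398
outer loop
vertex 1.381 -4.547 1.004
vertex 2.635 -3.675 2.977
vertex 0.762 -4.099 2.056
endloop
endfacet
facet normal -0.476 0.344 0.809
outer loop
vertex 0.762 -4.099 2.056
vertex 2.619 -2.473 2.456
vertex 0.746 -2.897 1.535
endloop
endfacet
facet normal -0.879 -0.199 -0.433
outer loop
vertex 0.746 -2.897 1.535
vertex 1.381 -4.547 1.004
vertex 0.762 -4.099 2.056
endloop
endfacet
facet normal 0.879 0.199 0.433
outer loop
vertex 2.635 -3.675 2.977
vertex 3.238 -2.921 1.404
vertex 2.619 -2.473 2.456
endloop
endfacet
facet normal 0.012 -0.917 0.398
outer loop
vertex 3.254 -4.123 1.925
vertex 2.635 -3.675 2.977
vertex 1.381 -4.547 1.004
endloop
endfacet
facet normal 0.879 0.199 0.433
outer loop
vertex 3.254 -4.123 1.925
vertex 3.238 -2.921 1.404
vertex 2.635 -3.675 2.977
endloop
endfacet
facet normal -0.012 0.917 -0.398
outer loop
vertex 2.619 -2.473 2.456
vertex 3.238 -2.921 1.404
vertex 0.746 -2.897 1.535
endloop
endfacet
facet normal -0.879 -0.199 -0.433
outer loop
vertex 1.365 -3.345 0.483
vertex 1.381 -4.547 1.004
vertex 0.746 -2.897 1.535
endloop
endfacet
facet normal -0.012 0.917 -0.398
outer loop
vertex 0.746 -2.897 1.535
vertex 3.238 -2.921 1.404
vertex 1.365 -3.345 0.483
endloop
endfacet
facet normal 0.476 -0.344 -0.809
outer loop
vertex 1.365 -3.345 0.483
vertex 3.254 -4.123 1.925
vertex 1.381 -4.547 1.004
endloop
endfacet
facet normal 0.476 -0.344 -0.809
outer loop
vertex 3.238 -2.921 1.404
vertex 3.254 -4.123 1.925
vertex 1.365 -3.345 0.483
endloop
endfacet

endsolid


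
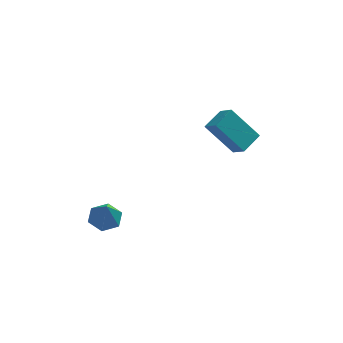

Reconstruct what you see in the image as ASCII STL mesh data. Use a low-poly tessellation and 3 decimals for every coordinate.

solid 
facet normal -0.093 0.537 -0.839
outer loop
vertex -1.245 -3.16 -2.697
vertex -1.933 -3.439 -2.799
vertex -1.839 -2.807 -2.405
endloop
endfacet
facet normal 0.593 0.442 0.672
outer loop
vertex -1.245 -3.16 -2.697
vertex -1.839 -2.807 -2.405
vertex -1.787 -4.281 -1.481
endloop
endfacet
facet normal -0.094 0.537 -0.839
outer loop
vertex -1.839 -2.807 -2.405
vertex -1.933 -3.439 -2.799
vertex -2.528 -3.087 -2.507
endloop
endfacet
facet normal -0.321 0.495 0.808
outer loop
vertex -1.839 -2.807 -2.405
vertex -2.528 -3.087 -2.507
vertex -1.787 -4.281 -1.481
endloop
endfacet
facet normal -0.094 0.536 -0.839
outer loop
vertex -2.528 -3.087 -2.507
vertex -1.933 -3.439 -2.799
vertex -2.622 -3.718 -2.9
endloop
endfacet
facet normal -0.877 -0.153 0.455
outer loop
vertex -2.528 -3.087 -2.507
vertex -2.622 -3.718 -2.9
vertex -1.787 -4.281 -1.481
endloop
endfacet
facet normal -0.094 0.536 -0.839
outer loop
vertex -2.622 -3.718 -2.9
vertex -1.933 -3.439 -2.799
vertex -2.028 -4.071 -3.192
endloop
endfacet
facet normal -0.522 -0.852 -0.031
outer loop
vertex -2.622 -3.718 -2.9
vertex -2.028 -4.071 -3.192
vertex -1.787 -4.281 -1.481
endloop
endfacet
facet normal -0.093 0.536 -0.839
outer loop
vertex -2.028 -4.071 -3.192
vertex -1.933 -3.439 -2.799
vertex -1.339 -3.792 -3.09
endloop
endfacet
facet normal 0.391 -0.905 -0.166
outer loop
vertex -2.028 -4.071 -3.192
vertex -1.339 -3.792 -3.09
vertex -1.787 -4.281 -1.481
endloop
endfacet
facet normal -0.093 0.536 -0.839
outer loop
vertex -1.339 -3.792 -3.09
vertex -1.933 -3.439 -2.799
vertex -1.245 -3.16 -2.697
endloop
endfacet
facet normal 0.948 -0.257 0.186
outer loop
vertex -1.339 -3.792 -3.09
vertex -1.245 -3.16 -2.697
vertex -1.787 -4.281 -1.481
endloop
endfacet
facet normal -0.640 0.116 0.759
outer loop
vertex 2.549 0.761 0.172
vertex 3.218 1.646 0.601
vertex 2.073 1.36 -0.321
endloop
endfacet
facet normal -0.562 -0.744 -0.361
outer loop
vertex 3.322 1.134 -1.801
vertex 2.549 0.761 0.172
vertex 2.073 1.36 -0.321
endloop
endfacet
facet normal -0.640 0.115 0.759
outer loop
vertex 2.073 1.36 -0.321
vertex 3.218 1.646 0.601
vertex 2.742 2.245 0.109
endloop
endfacet
facet normal -0.523 0.658 -0.542
outer loop
vertex 2.742 2.245 0.109
vertex 3.322 1.134 -1.801
vertex 2.073 1.36 -0.321
endloop
endfacet
facet normal 0.523 -0.658 0.542
outer loop
vertex 2.549 0.761 0.172
vertex 4.467 1.42 -0.879
vertex 3.218 1.646 0.601
endloop
endfacet
facet normal -0.563 -0.744 -0.361
outer loop
vertex 3.798 0.535 -1.309
vertex 2.549 0.761 0.172
vertex 3.322 1.134 -1.801
endloop
endfacet
facet normal 0.523 -0.658 0.541
outer loop
vertex 3.798 0.535 -1.309
vertex 4.467 1.42 -0.879
vertex 2.549 0.761 0.172
endloop
endfacet
facet normal 0.563 0.744 0.361
outer loop
vertex 3.218 1.646 0.601
vertex 4.467 1.42 -0.879
vertex 2.742 2.245 0.109
endloop
endfacet
facet normal -0.523 0.658 -0.542
outer loop
vertex 3.991 2.019 -1.372
vertex 3.322 1.134 -1.801
vertex 2.742 2.245 0.109
endloop
endfacet
facet normal 0.562 0.744 0.361
outer loop
vertex 2.742 2.245 0.109
vertex 4.467 1.42 -0.879
vertex 3.991 2.019 -1.372
endloop
endfacet
facet normal 0.640 -0.115 -0.760
outer loop
vertex 3.991 2.019 -1.372
vertex 3.798 0.535 -1.309
vertex 3.322 1.134 -1.801
endloop
endfacet
facet normal 0.641 -0.116 -0.759
outer loop
vertex 4.467 1.42 -0.879
vertex 3.798 0.535 -1.309
vertex 3.991 2.019 -1.372
endloop
endfacet

endsolid
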